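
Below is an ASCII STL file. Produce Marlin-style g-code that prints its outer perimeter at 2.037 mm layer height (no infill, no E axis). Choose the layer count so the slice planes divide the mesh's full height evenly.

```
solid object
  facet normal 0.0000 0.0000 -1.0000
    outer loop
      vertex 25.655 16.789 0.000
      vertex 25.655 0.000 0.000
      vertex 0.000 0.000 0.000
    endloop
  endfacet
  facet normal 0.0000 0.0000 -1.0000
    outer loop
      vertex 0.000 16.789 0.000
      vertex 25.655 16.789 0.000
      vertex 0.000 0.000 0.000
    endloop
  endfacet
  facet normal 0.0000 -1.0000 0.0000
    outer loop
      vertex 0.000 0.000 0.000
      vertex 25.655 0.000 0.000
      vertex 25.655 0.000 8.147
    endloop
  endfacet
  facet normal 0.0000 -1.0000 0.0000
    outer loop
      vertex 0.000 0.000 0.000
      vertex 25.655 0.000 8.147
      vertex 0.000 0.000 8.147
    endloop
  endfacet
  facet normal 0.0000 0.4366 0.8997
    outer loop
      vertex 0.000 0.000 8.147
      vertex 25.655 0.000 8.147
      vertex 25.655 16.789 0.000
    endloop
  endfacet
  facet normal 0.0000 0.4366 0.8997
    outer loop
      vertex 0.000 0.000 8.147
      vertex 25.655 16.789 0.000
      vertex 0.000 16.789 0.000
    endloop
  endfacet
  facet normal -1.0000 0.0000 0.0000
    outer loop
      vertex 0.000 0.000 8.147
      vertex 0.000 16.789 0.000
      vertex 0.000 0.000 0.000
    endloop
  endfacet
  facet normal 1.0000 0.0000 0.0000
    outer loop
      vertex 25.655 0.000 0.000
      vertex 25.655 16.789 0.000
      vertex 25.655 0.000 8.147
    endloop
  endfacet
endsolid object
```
; perimeter-only toolpath
G21 ; units = mm
G90 ; absolute positioning
G28 ; home
; layer 1
G0 Z2.037
G0 X0.000 Y0.000
G1 X25.655 Y0.000
G1 X25.655 Y12.592
G1 X0.000 Y12.592
G1 X0.000 Y0.000
; layer 2
G0 Z4.074
G0 X0.000 Y0.000
G1 X25.655 Y0.000
G1 X25.655 Y8.395
G1 X0.000 Y8.395
G1 X0.000 Y0.000
; layer 3
G0 Z6.110
G0 X0.000 Y0.000
G1 X25.655 Y0.000
G1 X25.655 Y4.197
G1 X0.000 Y4.197
G1 X0.000 Y0.000
M2 ; end

The solid is a wedge (ramp): 25.7 × 16.8 mm base, rising to 8.15 mm along the y=0 edge and sloping linearly to z=0 at y=16.8. Slicing at Δz = 2.037 mm — 4 equal slices spanning the solid's height, so layer i sits at z = i·h/4 — gives 3 non-empty perimeters. Each is a 4-segment closed polygon; G0 lifts to the layer z and rapids to the start vertex, then G1 traces the edges. The cross-section shrinks linearly with z (the slice at the apex is degenerate and omitted).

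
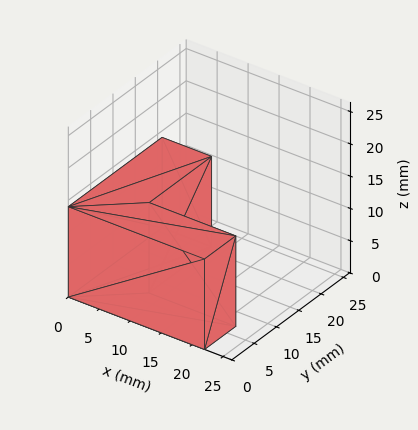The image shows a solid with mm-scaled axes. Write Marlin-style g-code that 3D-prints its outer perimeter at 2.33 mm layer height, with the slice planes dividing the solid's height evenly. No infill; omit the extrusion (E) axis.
Reading the render: the shape is an L-shaped prism: outer 22 × 21 mm, arm thicknesses ≈ 7 mm (horizontal) and 8 mm (vertical), extruded 14 mm in z (dimensions read to the nearest mm from the axis ticks). For the g-code, the solid's height is divided into equal slices at the stated Δz and each level perimeter traced with G1 moves after a G0 lift.

; perimeter-only toolpath
G21 ; units = mm
G90 ; absolute positioning
G28 ; home
; layer 1
G0 Z2.33
G0 X0.00 Y0.00
G1 X22.00 Y0.00
G1 X22.00 Y7.00
G1 X8.00 Y7.00
G1 X8.00 Y21.00
G1 X0.00 Y21.00
G1 X0.00 Y0.00
; layer 2
G0 Z4.67
G0 X0.00 Y0.00
G1 X22.00 Y0.00
G1 X22.00 Y7.00
G1 X8.00 Y7.00
G1 X8.00 Y21.00
G1 X0.00 Y21.00
G1 X0.00 Y0.00
; layer 3
G0 Z7.00
G0 X0.00 Y0.00
G1 X22.00 Y0.00
G1 X22.00 Y7.00
G1 X8.00 Y7.00
G1 X8.00 Y21.00
G1 X0.00 Y21.00
G1 X0.00 Y0.00
; layer 4
G0 Z9.33
G0 X0.00 Y0.00
G1 X22.00 Y0.00
G1 X22.00 Y7.00
G1 X8.00 Y7.00
G1 X8.00 Y21.00
G1 X0.00 Y21.00
G1 X0.00 Y0.00
; layer 5
G0 Z11.67
G0 X0.00 Y0.00
G1 X22.00 Y0.00
G1 X22.00 Y7.00
G1 X8.00 Y7.00
G1 X8.00 Y21.00
G1 X0.00 Y21.00
G1 X0.00 Y0.00
; layer 6
G0 Z14.00
G0 X0.00 Y0.00
G1 X22.00 Y0.00
G1 X22.00 Y7.00
G1 X8.00 Y7.00
G1 X8.00 Y21.00
G1 X0.00 Y21.00
G1 X0.00 Y0.00
M2 ; end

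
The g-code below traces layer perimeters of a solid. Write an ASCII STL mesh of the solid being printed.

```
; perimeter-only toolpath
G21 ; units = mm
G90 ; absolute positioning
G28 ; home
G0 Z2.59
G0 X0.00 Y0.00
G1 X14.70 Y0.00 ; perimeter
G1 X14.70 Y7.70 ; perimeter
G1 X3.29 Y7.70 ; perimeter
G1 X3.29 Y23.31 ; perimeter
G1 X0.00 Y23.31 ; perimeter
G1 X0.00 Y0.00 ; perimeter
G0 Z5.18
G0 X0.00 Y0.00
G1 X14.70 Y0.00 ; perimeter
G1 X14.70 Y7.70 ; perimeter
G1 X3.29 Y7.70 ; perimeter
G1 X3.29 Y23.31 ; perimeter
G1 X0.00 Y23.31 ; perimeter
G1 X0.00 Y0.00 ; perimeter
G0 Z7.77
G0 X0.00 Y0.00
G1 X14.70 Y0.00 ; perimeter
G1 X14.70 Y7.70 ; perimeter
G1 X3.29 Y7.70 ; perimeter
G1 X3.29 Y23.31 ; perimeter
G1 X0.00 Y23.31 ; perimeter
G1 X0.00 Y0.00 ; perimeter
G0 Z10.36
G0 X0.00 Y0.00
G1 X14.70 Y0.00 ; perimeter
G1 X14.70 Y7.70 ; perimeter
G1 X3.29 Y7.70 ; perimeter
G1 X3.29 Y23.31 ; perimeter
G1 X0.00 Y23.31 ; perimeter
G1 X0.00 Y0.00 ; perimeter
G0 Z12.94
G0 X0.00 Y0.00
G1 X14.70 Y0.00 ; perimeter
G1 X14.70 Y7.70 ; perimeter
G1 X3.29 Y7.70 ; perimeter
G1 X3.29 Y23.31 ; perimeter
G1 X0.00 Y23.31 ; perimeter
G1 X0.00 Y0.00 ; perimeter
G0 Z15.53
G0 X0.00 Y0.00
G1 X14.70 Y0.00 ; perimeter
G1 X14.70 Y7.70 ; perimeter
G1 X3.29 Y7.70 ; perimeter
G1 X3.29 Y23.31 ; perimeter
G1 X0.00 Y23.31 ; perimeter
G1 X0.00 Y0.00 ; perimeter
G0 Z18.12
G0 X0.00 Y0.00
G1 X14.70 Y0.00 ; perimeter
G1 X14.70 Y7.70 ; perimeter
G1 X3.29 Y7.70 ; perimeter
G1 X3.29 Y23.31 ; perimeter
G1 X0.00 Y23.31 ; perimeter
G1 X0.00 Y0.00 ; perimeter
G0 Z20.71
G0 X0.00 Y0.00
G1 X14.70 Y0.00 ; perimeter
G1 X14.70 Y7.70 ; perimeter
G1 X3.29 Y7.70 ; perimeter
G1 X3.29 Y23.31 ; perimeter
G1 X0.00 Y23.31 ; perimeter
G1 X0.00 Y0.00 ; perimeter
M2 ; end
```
solid part
  facet normal 0.0000 0.0000 -1.0000
    outer loop
      vertex 14.70 7.70 0.00
      vertex 14.70 0.00 0.00
      vertex 0.00 0.00 0.00
    endloop
  endfacet
  facet normal 0.0000 0.0000 -1.0000
    outer loop
      vertex 3.29 7.70 0.00
      vertex 14.70 7.70 0.00
      vertex 0.00 0.00 0.00
    endloop
  endfacet
  facet normal 0.0000 0.0000 -1.0000
    outer loop
      vertex 3.29 23.31 0.00
      vertex 3.29 7.70 0.00
      vertex 0.00 0.00 0.00
    endloop
  endfacet
  facet normal 0.0000 0.0000 -1.0000
    outer loop
      vertex 0.00 23.31 0.00
      vertex 3.29 23.31 0.00
      vertex 0.00 0.00 0.00
    endloop
  endfacet
  facet normal 0.0000 0.0000 1.0000
    outer loop
      vertex 0.00 0.00 20.71
      vertex 14.70 0.00 20.71
      vertex 14.70 7.70 20.71
    endloop
  endfacet
  facet normal 0.0000 0.0000 1.0000
    outer loop
      vertex 0.00 0.00 20.71
      vertex 14.70 7.70 20.71
      vertex 3.29 7.70 20.71
    endloop
  endfacet
  facet normal 0.0000 0.0000 1.0000
    outer loop
      vertex 0.00 0.00 20.71
      vertex 3.29 7.70 20.71
      vertex 3.29 23.31 20.71
    endloop
  endfacet
  facet normal 0.0000 0.0000 1.0000
    outer loop
      vertex 0.00 0.00 20.71
      vertex 3.29 23.31 20.71
      vertex 0.00 23.31 20.71
    endloop
  endfacet
  facet normal 0.0000 -1.0000 0.0000
    outer loop
      vertex 0.00 0.00 0.00
      vertex 14.70 0.00 0.00
      vertex 14.70 0.00 20.71
    endloop
  endfacet
  facet normal 0.0000 -1.0000 0.0000
    outer loop
      vertex 0.00 0.00 0.00
      vertex 14.70 0.00 20.71
      vertex 0.00 0.00 20.71
    endloop
  endfacet
  facet normal 1.0000 0.0000 0.0000
    outer loop
      vertex 14.70 0.00 0.00
      vertex 14.70 7.70 0.00
      vertex 14.70 7.70 20.71
    endloop
  endfacet
  facet normal 1.0000 0.0000 0.0000
    outer loop
      vertex 14.70 0.00 0.00
      vertex 14.70 7.70 20.71
      vertex 14.70 0.00 20.71
    endloop
  endfacet
  facet normal 0.0000 1.0000 0.0000
    outer loop
      vertex 14.70 7.70 0.00
      vertex 3.29 7.70 0.00
      vertex 3.29 7.70 20.71
    endloop
  endfacet
  facet normal 0.0000 1.0000 0.0000
    outer loop
      vertex 14.70 7.70 0.00
      vertex 3.29 7.70 20.71
      vertex 14.70 7.70 20.71
    endloop
  endfacet
  facet normal 1.0000 0.0000 0.0000
    outer loop
      vertex 3.29 7.70 0.00
      vertex 3.29 23.31 0.00
      vertex 3.29 23.31 20.71
    endloop
  endfacet
  facet normal 1.0000 0.0000 0.0000
    outer loop
      vertex 3.29 7.70 0.00
      vertex 3.29 23.31 20.71
      vertex 3.29 7.70 20.71
    endloop
  endfacet
  facet normal 0.0000 1.0000 0.0000
    outer loop
      vertex 3.29 23.31 0.00
      vertex 0.00 23.31 0.00
      vertex 0.00 23.31 20.71
    endloop
  endfacet
  facet normal 0.0000 1.0000 0.0000
    outer loop
      vertex 3.29 23.31 0.00
      vertex 0.00 23.31 20.71
      vertex 3.29 23.31 20.71
    endloop
  endfacet
  facet normal -1.0000 0.0000 0.0000
    outer loop
      vertex 0.00 23.31 0.00
      vertex 0.00 0.00 0.00
      vertex 0.00 0.00 20.71
    endloop
  endfacet
  facet normal -1.0000 0.0000 0.0000
    outer loop
      vertex 0.00 23.31 0.00
      vertex 0.00 0.00 20.71
      vertex 0.00 23.31 20.71
    endloop
  endfacet
endsolid part

The G0 Z moves step by Δz≈2.59 mm. Every layer's G1 loop is the same polygon, so the solid is a straight extrusion of it from z=0 to z≈20.7. Closing with flat bottom and top caps and triangulating gives 20 facets — an L-shaped prism: outer 14.7 × 23.3 mm, arm thicknesses ≈ 7.7 mm (horizontal) and 3.29 mm (vertical), extruded 20.7 mm in z.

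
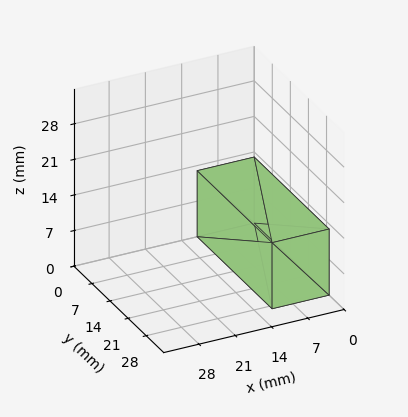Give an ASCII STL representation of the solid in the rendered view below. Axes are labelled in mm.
Reading the render: the shape is a rectangular box, roughly 11 × 29 mm footprint and 13 mm tall (dimensions read to the nearest mm from the axis ticks). For the STL, each face is triangulated and given an outward normal.

solid part
  facet normal 0.0000 0.0000 -1.0000
    outer loop
      vertex 11.00 29.00 0.00
      vertex 11.00 0.00 0.00
      vertex 0.00 0.00 0.00
    endloop
  endfacet
  facet normal 0.0000 0.0000 -1.0000
    outer loop
      vertex 0.00 29.00 0.00
      vertex 11.00 29.00 0.00
      vertex 0.00 0.00 0.00
    endloop
  endfacet
  facet normal 0.0000 0.0000 1.0000
    outer loop
      vertex 0.00 0.00 13.00
      vertex 11.00 0.00 13.00
      vertex 11.00 29.00 13.00
    endloop
  endfacet
  facet normal 0.0000 0.0000 1.0000
    outer loop
      vertex 0.00 0.00 13.00
      vertex 11.00 29.00 13.00
      vertex 0.00 29.00 13.00
    endloop
  endfacet
  facet normal 0.0000 -1.0000 0.0000
    outer loop
      vertex 0.00 0.00 0.00
      vertex 11.00 0.00 0.00
      vertex 11.00 0.00 13.00
    endloop
  endfacet
  facet normal 0.0000 -1.0000 0.0000
    outer loop
      vertex 0.00 0.00 0.00
      vertex 11.00 0.00 13.00
      vertex 0.00 0.00 13.00
    endloop
  endfacet
  facet normal 0.0000 1.0000 0.0000
    outer loop
      vertex 11.00 29.00 13.00
      vertex 11.00 29.00 0.00
      vertex 0.00 29.00 0.00
    endloop
  endfacet
  facet normal 0.0000 1.0000 0.0000
    outer loop
      vertex 0.00 29.00 13.00
      vertex 11.00 29.00 13.00
      vertex 0.00 29.00 0.00
    endloop
  endfacet
  facet normal -1.0000 0.0000 0.0000
    outer loop
      vertex 0.00 29.00 13.00
      vertex 0.00 29.00 0.00
      vertex 0.00 0.00 0.00
    endloop
  endfacet
  facet normal -1.0000 0.0000 0.0000
    outer loop
      vertex 0.00 0.00 13.00
      vertex 0.00 29.00 13.00
      vertex 0.00 0.00 0.00
    endloop
  endfacet
  facet normal 1.0000 0.0000 0.0000
    outer loop
      vertex 11.00 0.00 0.00
      vertex 11.00 29.00 0.00
      vertex 11.00 29.00 13.00
    endloop
  endfacet
  facet normal 1.0000 0.0000 0.0000
    outer loop
      vertex 11.00 0.00 0.00
      vertex 11.00 29.00 13.00
      vertex 11.00 0.00 13.00
    endloop
  endfacet
endsolid part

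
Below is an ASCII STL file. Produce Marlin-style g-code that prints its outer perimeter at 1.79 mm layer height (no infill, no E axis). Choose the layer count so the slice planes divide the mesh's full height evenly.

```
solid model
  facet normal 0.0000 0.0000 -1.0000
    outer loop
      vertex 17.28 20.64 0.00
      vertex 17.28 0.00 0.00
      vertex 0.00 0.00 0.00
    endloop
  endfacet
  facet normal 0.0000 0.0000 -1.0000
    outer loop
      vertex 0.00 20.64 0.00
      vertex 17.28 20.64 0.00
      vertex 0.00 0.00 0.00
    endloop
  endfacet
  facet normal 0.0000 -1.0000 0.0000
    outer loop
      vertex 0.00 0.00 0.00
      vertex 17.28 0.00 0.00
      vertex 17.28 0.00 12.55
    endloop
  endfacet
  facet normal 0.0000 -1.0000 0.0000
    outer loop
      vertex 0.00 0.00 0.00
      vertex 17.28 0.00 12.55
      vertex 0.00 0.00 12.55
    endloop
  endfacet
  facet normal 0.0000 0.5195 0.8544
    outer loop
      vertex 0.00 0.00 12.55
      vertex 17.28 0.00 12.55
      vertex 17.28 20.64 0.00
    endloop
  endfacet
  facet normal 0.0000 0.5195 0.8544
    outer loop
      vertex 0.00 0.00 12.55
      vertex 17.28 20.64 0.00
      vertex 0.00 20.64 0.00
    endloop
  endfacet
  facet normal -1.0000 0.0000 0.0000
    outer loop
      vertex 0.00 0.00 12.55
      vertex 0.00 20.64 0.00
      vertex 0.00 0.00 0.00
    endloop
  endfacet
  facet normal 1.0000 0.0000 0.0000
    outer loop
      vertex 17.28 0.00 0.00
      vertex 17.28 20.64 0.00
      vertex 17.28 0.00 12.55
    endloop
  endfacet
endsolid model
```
; perimeter-only toolpath
G21 ; units = mm
G90 ; absolute positioning
G28 ; home
; layer 1
G0 Z1.79
G0 X0.00 Y0.00
G1 X17.28 Y0.00
G1 X17.28 Y17.69
G1 X0.00 Y17.69
G1 X0.00 Y0.00
; layer 2
G0 Z3.59
G0 X0.00 Y0.00
G1 X17.28 Y0.00
G1 X17.28 Y14.74
G1 X0.00 Y14.74
G1 X0.00 Y0.00
; layer 3
G0 Z5.38
G0 X0.00 Y0.00
G1 X17.28 Y0.00
G1 X17.28 Y11.79
G1 X0.00 Y11.79
G1 X0.00 Y0.00
; layer 4
G0 Z7.17
G0 X0.00 Y0.00
G1 X17.28 Y0.00
G1 X17.28 Y8.85
G1 X0.00 Y8.85
G1 X0.00 Y0.00
; layer 5
G0 Z8.96
G0 X0.00 Y0.00
G1 X17.28 Y0.00
G1 X17.28 Y5.90
G1 X0.00 Y5.90
G1 X0.00 Y0.00
; layer 6
G0 Z10.76
G0 X0.00 Y0.00
G1 X17.28 Y0.00
G1 X17.28 Y2.95
G1 X0.00 Y2.95
G1 X0.00 Y0.00
M2 ; end

The solid is a wedge (ramp): 17.3 × 20.6 mm base, rising to 12.6 mm along the y=0 edge and sloping linearly to z=0 at y=20.6. Slicing at Δz = 1.79 mm — 7 equal slices spanning the solid's height, so layer i sits at z = i·h/7 — gives 6 non-empty perimeters. Each is a 4-segment closed polygon; G0 lifts to the layer z and rapids to the start vertex, then G1 traces the edges. The cross-section shrinks linearly with z (the slice at the apex is degenerate and omitted).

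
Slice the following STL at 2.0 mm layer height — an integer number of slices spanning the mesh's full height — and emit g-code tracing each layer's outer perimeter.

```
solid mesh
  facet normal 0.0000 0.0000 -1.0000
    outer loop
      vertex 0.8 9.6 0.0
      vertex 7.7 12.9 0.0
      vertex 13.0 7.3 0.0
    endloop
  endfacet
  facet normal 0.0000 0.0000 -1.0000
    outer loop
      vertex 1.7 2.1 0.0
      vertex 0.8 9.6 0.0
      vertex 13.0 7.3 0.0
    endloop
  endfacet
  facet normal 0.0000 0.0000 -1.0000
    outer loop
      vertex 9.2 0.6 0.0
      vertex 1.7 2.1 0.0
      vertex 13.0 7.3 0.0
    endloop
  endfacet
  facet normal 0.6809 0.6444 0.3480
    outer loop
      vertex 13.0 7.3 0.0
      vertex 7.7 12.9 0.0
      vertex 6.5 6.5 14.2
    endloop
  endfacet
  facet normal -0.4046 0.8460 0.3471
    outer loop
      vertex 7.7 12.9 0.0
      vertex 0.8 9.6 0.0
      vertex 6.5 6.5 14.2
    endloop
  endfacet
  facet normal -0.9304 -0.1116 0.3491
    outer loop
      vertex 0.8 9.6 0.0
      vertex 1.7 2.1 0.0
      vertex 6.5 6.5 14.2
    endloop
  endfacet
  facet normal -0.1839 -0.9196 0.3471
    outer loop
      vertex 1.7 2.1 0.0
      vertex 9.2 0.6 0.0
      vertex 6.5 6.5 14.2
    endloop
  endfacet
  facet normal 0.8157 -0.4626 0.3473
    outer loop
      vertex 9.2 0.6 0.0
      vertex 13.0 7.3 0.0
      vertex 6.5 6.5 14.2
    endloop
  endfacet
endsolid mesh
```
; perimeter-only toolpath
G21 ; units = mm
G90 ; absolute positioning
G28 ; home
; layer 1
G0 Z2.0
G0 X12.1 Y7.2
G1 X7.5 Y12.0
G1 X1.6 Y9.2
G1 X2.4 Y2.7
G1 X8.8 Y1.4
G1 X12.1 Y7.2
; layer 2
G0 Z4.1
G0 X11.1 Y7.1
G1 X7.4 Y11.1
G1 X2.4 Y8.7
G1 X3.1 Y3.4
G1 X8.4 Y2.3
G1 X11.1 Y7.1
; layer 3
G0 Z6.1
G0 X10.2 Y7.0
G1 X7.2 Y10.2
G1 X3.2 Y8.3
G1 X3.8 Y4.0
G1 X8.0 Y3.1
G1 X10.2 Y7.0
; layer 4
G0 Z8.1
G0 X9.3 Y6.8
G1 X7.0 Y9.2
G1 X4.1 Y7.8
G1 X4.4 Y4.6
G1 X7.7 Y4.0
G1 X9.3 Y6.8
; layer 5
G0 Z10.1
G0 X8.4 Y6.7
G1 X6.8 Y8.3
G1 X4.9 Y7.4
G1 X5.1 Y5.2
G1 X7.3 Y4.8
G1 X8.4 Y6.7
; layer 6
G0 Z12.2
G0 X7.4 Y6.6
G1 X6.7 Y7.4
G1 X5.7 Y6.9
G1 X5.8 Y5.9
G1 X6.9 Y5.7
G1 X7.4 Y6.6
M2 ; end

The solid is a regular 5-sided pyramid, base circumscribed radius ≈ 6.5 mm, apex at z ≈ 14.2 mm. Slicing at Δz = 2.0 mm — 7 equal slices spanning the solid's height, so layer i sits at z = i·h/7 — gives 6 non-empty perimeters. Each is a 5-segment closed polygon; G0 lifts to the layer z and rapids to the start vertex, then G1 traces the edges. The cross-section shrinks linearly with z (the slice at the apex is degenerate and omitted).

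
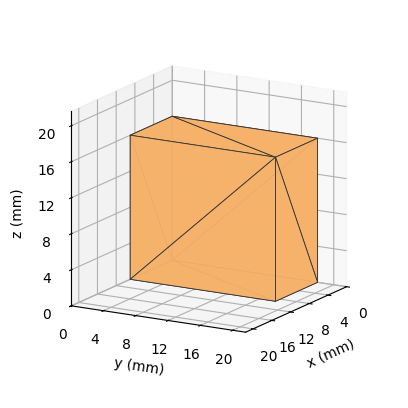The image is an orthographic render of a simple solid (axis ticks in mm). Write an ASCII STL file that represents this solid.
Reading the render: the shape is a rectangular box, roughly 9 × 18 mm footprint and 16 mm tall (dimensions read to the nearest mm from the axis ticks). For the STL, each face is triangulated and given an outward normal.

solid part
  facet normal 0.0000 0.0000 -1.0000
    outer loop
      vertex 9.000 18.000 0.000
      vertex 9.000 0.000 0.000
      vertex 0.000 0.000 0.000
    endloop
  endfacet
  facet normal 0.0000 0.0000 -1.0000
    outer loop
      vertex 0.000 18.000 0.000
      vertex 9.000 18.000 0.000
      vertex 0.000 0.000 0.000
    endloop
  endfacet
  facet normal 0.0000 0.0000 1.0000
    outer loop
      vertex 0.000 0.000 16.000
      vertex 9.000 0.000 16.000
      vertex 9.000 18.000 16.000
    endloop
  endfacet
  facet normal 0.0000 0.0000 1.0000
    outer loop
      vertex 0.000 0.000 16.000
      vertex 9.000 18.000 16.000
      vertex 0.000 18.000 16.000
    endloop
  endfacet
  facet normal 0.0000 -1.0000 0.0000
    outer loop
      vertex 0.000 0.000 0.000
      vertex 9.000 0.000 0.000
      vertex 9.000 0.000 16.000
    endloop
  endfacet
  facet normal 0.0000 -1.0000 0.0000
    outer loop
      vertex 0.000 0.000 0.000
      vertex 9.000 0.000 16.000
      vertex 0.000 0.000 16.000
    endloop
  endfacet
  facet normal 0.0000 1.0000 0.0000
    outer loop
      vertex 9.000 18.000 16.000
      vertex 9.000 18.000 0.000
      vertex 0.000 18.000 0.000
    endloop
  endfacet
  facet normal 0.0000 1.0000 0.0000
    outer loop
      vertex 0.000 18.000 16.000
      vertex 9.000 18.000 16.000
      vertex 0.000 18.000 0.000
    endloop
  endfacet
  facet normal -1.0000 0.0000 0.0000
    outer loop
      vertex 0.000 18.000 16.000
      vertex 0.000 18.000 0.000
      vertex 0.000 0.000 0.000
    endloop
  endfacet
  facet normal -1.0000 0.0000 0.0000
    outer loop
      vertex 0.000 0.000 16.000
      vertex 0.000 18.000 16.000
      vertex 0.000 0.000 0.000
    endloop
  endfacet
  facet normal 1.0000 0.0000 0.0000
    outer loop
      vertex 9.000 0.000 0.000
      vertex 9.000 18.000 0.000
      vertex 9.000 18.000 16.000
    endloop
  endfacet
  facet normal 1.0000 0.0000 0.0000
    outer loop
      vertex 9.000 0.000 0.000
      vertex 9.000 18.000 16.000
      vertex 9.000 0.000 16.000
    endloop
  endfacet
endsolid part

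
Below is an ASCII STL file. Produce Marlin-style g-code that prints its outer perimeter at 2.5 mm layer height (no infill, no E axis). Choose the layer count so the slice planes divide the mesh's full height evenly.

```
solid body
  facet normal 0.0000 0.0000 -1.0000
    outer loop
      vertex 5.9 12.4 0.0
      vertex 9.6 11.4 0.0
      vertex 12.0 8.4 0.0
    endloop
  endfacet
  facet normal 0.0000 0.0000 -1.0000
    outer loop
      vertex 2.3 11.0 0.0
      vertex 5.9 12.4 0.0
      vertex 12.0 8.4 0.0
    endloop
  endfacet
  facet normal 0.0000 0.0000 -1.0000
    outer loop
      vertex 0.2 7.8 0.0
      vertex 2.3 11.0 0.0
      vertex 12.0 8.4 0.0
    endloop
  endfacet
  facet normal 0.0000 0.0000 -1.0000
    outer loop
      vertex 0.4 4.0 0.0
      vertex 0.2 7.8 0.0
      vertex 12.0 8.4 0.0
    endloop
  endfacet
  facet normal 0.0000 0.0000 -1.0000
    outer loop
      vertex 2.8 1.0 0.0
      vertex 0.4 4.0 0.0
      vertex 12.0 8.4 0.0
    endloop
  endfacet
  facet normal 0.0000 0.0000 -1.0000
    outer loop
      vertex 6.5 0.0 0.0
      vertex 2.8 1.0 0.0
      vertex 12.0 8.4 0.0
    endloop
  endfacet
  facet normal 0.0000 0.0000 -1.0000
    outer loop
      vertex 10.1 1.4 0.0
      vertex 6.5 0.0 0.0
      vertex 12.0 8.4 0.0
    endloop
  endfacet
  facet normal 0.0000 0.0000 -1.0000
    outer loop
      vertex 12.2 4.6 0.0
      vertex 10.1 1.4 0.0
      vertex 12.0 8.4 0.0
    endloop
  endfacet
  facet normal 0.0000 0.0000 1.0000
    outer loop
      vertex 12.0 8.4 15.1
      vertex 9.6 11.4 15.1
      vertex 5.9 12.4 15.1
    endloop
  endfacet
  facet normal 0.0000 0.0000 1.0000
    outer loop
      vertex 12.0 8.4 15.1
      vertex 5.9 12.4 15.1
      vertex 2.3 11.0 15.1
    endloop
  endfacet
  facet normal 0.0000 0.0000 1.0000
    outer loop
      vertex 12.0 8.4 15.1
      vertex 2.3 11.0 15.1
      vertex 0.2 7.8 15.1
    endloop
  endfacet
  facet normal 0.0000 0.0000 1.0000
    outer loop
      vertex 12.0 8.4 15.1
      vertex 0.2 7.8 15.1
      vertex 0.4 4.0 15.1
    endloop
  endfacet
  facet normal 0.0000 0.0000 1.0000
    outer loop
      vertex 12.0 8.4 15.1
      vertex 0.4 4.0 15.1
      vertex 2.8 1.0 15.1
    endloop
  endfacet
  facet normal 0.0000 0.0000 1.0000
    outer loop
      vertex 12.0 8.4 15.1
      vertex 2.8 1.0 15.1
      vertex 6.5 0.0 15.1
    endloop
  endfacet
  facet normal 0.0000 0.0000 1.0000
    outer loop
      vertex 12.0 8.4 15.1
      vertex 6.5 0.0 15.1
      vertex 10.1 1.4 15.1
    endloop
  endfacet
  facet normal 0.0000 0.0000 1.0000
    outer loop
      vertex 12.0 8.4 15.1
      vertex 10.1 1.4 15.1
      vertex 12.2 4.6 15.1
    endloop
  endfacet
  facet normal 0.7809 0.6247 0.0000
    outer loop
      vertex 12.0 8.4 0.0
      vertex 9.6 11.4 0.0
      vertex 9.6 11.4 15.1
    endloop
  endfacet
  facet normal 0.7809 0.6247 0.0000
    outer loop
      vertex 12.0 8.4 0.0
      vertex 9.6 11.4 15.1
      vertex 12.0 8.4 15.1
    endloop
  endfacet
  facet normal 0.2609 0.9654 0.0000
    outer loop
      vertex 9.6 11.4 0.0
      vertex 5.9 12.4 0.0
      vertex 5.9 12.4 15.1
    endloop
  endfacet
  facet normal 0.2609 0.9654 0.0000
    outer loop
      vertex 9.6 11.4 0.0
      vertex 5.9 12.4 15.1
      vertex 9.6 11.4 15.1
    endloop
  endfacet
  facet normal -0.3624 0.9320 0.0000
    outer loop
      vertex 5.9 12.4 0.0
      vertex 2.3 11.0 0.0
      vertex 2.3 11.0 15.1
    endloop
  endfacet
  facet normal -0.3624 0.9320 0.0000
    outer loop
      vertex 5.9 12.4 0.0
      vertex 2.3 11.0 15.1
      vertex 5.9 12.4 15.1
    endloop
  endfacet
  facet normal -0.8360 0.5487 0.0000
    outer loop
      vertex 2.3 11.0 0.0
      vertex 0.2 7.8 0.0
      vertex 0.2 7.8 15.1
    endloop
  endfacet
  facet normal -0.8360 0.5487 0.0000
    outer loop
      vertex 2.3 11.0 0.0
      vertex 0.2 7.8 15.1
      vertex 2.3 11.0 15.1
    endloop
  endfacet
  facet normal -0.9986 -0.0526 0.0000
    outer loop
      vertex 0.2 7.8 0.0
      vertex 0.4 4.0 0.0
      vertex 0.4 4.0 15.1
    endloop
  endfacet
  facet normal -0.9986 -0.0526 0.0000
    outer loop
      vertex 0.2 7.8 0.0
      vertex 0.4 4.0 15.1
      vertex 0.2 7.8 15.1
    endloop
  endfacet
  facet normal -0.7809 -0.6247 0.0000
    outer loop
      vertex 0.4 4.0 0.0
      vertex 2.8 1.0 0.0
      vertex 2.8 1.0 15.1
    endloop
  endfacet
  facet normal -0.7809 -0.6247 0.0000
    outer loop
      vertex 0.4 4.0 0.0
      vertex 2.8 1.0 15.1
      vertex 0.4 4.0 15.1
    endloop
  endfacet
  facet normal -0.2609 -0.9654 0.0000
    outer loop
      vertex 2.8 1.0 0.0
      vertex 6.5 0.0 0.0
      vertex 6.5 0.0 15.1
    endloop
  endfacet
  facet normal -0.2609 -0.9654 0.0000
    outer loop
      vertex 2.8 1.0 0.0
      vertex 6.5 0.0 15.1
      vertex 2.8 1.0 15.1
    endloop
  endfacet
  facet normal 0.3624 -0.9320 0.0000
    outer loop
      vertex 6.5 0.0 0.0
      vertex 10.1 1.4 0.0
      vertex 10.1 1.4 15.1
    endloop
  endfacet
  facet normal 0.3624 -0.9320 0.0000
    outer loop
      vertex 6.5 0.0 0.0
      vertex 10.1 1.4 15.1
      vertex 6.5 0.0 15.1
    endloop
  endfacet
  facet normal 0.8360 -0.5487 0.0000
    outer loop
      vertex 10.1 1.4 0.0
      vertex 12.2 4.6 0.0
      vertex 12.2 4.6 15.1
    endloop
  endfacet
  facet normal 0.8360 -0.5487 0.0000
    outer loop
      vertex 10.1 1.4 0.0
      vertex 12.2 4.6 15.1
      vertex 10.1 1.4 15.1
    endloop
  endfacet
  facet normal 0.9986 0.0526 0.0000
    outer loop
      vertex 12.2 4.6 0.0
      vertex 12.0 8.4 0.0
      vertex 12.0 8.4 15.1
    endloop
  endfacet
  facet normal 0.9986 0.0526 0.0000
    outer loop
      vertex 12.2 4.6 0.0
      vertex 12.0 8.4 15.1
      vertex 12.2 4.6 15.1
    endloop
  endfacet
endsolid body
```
; perimeter-only toolpath
G21 ; units = mm
G90 ; absolute positioning
G28 ; home
; layer 1
G0 Z2.5
G0 X12.0 Y8.4
G1 X9.6 Y11.4
G1 X5.9 Y12.4
G1 X2.3 Y11.0
G1 X0.2 Y7.8
G1 X0.4 Y4.0
G1 X2.8 Y1.0
G1 X6.5 Y0.0
G1 X10.1 Y1.4
G1 X12.2 Y4.6
G1 X12.0 Y8.4
; layer 2
G0 Z5.0
G0 X12.0 Y8.4
G1 X9.6 Y11.4
G1 X5.9 Y12.4
G1 X2.3 Y11.0
G1 X0.2 Y7.8
G1 X0.4 Y4.0
G1 X2.8 Y1.0
G1 X6.5 Y0.0
G1 X10.1 Y1.4
G1 X12.2 Y4.6
G1 X12.0 Y8.4
; layer 3
G0 Z7.5
G0 X12.0 Y8.4
G1 X9.6 Y11.4
G1 X5.9 Y12.4
G1 X2.3 Y11.0
G1 X0.2 Y7.8
G1 X0.4 Y4.0
G1 X2.8 Y1.0
G1 X6.5 Y0.0
G1 X10.1 Y1.4
G1 X12.2 Y4.6
G1 X12.0 Y8.4
; layer 4
G0 Z10.1
G0 X12.0 Y8.4
G1 X9.6 Y11.4
G1 X5.9 Y12.4
G1 X2.3 Y11.0
G1 X0.2 Y7.8
G1 X0.4 Y4.0
G1 X2.8 Y1.0
G1 X6.5 Y0.0
G1 X10.1 Y1.4
G1 X12.2 Y4.6
G1 X12.0 Y8.4
; layer 5
G0 Z12.6
G0 X12.0 Y8.4
G1 X9.6 Y11.4
G1 X5.9 Y12.4
G1 X2.3 Y11.0
G1 X0.2 Y7.8
G1 X0.4 Y4.0
G1 X2.8 Y1.0
G1 X6.5 Y0.0
G1 X10.1 Y1.4
G1 X12.2 Y4.6
G1 X12.0 Y8.4
; layer 6
G0 Z15.1
G0 X12.0 Y8.4
G1 X9.6 Y11.4
G1 X5.9 Y12.4
G1 X2.3 Y11.0
G1 X0.2 Y7.8
G1 X0.4 Y4.0
G1 X2.8 Y1.0
G1 X6.5 Y0.0
G1 X10.1 Y1.4
G1 X12.2 Y4.6
G1 X12.0 Y8.4
M2 ; end

The solid is a regular 10-sided prism (a cylinder approximated with 10 flat sides), circumscribed radius ≈ 6.2 mm, height ≈ 15.1 mm. Slicing at Δz = 2.5 mm — 6 equal slices spanning the solid's height, so layer i sits at z = i·h/6 — gives 6 non-empty perimeters. Each is a 10-segment closed polygon; G0 lifts to the layer z and rapids to the start vertex, then G1 traces the edges.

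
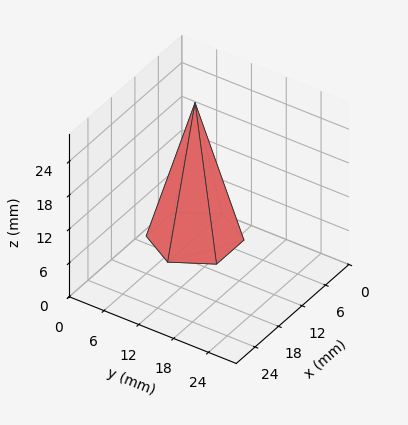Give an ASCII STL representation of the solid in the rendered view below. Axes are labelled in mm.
Reading the render: the shape is a regular 6-sided pyramid, base circumscribed radius ≈ 7 mm, apex at z ≈ 24 mm (dimensions read to the nearest mm from the axis ticks). For the STL, each face is triangulated and given an outward normal.

solid part
  facet normal 0.0000 0.0000 -1.0000
    outer loop
      vertex 3.50 13.06 0.00
      vertex 10.50 13.06 0.00
      vertex 14.00 7.00 0.00
    endloop
  endfacet
  facet normal 0.0000 0.0000 -1.0000
    outer loop
      vertex 0.00 7.00 0.00
      vertex 3.50 13.06 0.00
      vertex 14.00 7.00 0.00
    endloop
  endfacet
  facet normal 0.0000 0.0000 -1.0000
    outer loop
      vertex 3.50 0.94 0.00
      vertex 0.00 7.00 0.00
      vertex 14.00 7.00 0.00
    endloop
  endfacet
  facet normal 0.0000 0.0000 -1.0000
    outer loop
      vertex 10.50 0.94 0.00
      vertex 3.50 0.94 0.00
      vertex 14.00 7.00 0.00
    endloop
  endfacet
  facet normal 0.8396 0.4849 0.2449
    outer loop
      vertex 14.00 7.00 0.00
      vertex 10.50 13.06 0.00
      vertex 7.00 7.00 24.00
    endloop
  endfacet
  facet normal 0.0000 0.9696 0.2448
    outer loop
      vertex 10.50 13.06 0.00
      vertex 3.50 13.06 0.00
      vertex 7.00 7.00 24.00
    endloop
  endfacet
  facet normal -0.8396 0.4849 0.2449
    outer loop
      vertex 3.50 13.06 0.00
      vertex 0.00 7.00 0.00
      vertex 7.00 7.00 24.00
    endloop
  endfacet
  facet normal -0.8396 -0.4849 0.2449
    outer loop
      vertex 0.00 7.00 0.00
      vertex 3.50 0.94 0.00
      vertex 7.00 7.00 24.00
    endloop
  endfacet
  facet normal 0.0000 -0.9696 0.2448
    outer loop
      vertex 3.50 0.94 0.00
      vertex 10.50 0.94 0.00
      vertex 7.00 7.00 24.00
    endloop
  endfacet
  facet normal 0.8396 -0.4849 0.2449
    outer loop
      vertex 10.50 0.94 0.00
      vertex 14.00 7.00 0.00
      vertex 7.00 7.00 24.00
    endloop
  endfacet
endsolid part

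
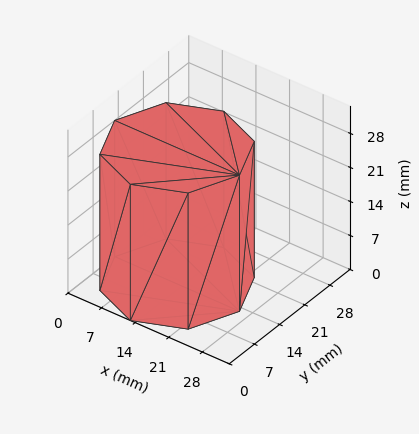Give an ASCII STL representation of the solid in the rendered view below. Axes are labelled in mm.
Reading the render: the shape is a regular 8-sided prism (a cylinder approximated with 8 flat sides), circumscribed radius ≈ 13 mm, height ≈ 28 mm (dimensions read to the nearest mm from the axis ticks). For the STL, each face is triangulated and given an outward normal.

solid part
  facet normal 0.0000 0.0000 -1.0000
    outer loop
      vertex 13.000 26.000 0.000
      vertex 22.192 22.192 0.000
      vertex 26.000 13.000 0.000
    endloop
  endfacet
  facet normal 0.0000 0.0000 -1.0000
    outer loop
      vertex 3.808 22.192 0.000
      vertex 13.000 26.000 0.000
      vertex 26.000 13.000 0.000
    endloop
  endfacet
  facet normal 0.0000 0.0000 -1.0000
    outer loop
      vertex 0.000 13.000 0.000
      vertex 3.808 22.192 0.000
      vertex 26.000 13.000 0.000
    endloop
  endfacet
  facet normal 0.0000 0.0000 -1.0000
    outer loop
      vertex 3.808 3.808 0.000
      vertex 0.000 13.000 0.000
      vertex 26.000 13.000 0.000
    endloop
  endfacet
  facet normal 0.0000 0.0000 -1.0000
    outer loop
      vertex 13.000 0.000 0.000
      vertex 3.808 3.808 0.000
      vertex 26.000 13.000 0.000
    endloop
  endfacet
  facet normal 0.0000 0.0000 -1.0000
    outer loop
      vertex 22.192 3.808 0.000
      vertex 13.000 0.000 0.000
      vertex 26.000 13.000 0.000
    endloop
  endfacet
  facet normal 0.0000 0.0000 1.0000
    outer loop
      vertex 26.000 13.000 28.000
      vertex 22.192 22.192 28.000
      vertex 13.000 26.000 28.000
    endloop
  endfacet
  facet normal 0.0000 0.0000 1.0000
    outer loop
      vertex 26.000 13.000 28.000
      vertex 13.000 26.000 28.000
      vertex 3.808 22.192 28.000
    endloop
  endfacet
  facet normal 0.0000 0.0000 1.0000
    outer loop
      vertex 26.000 13.000 28.000
      vertex 3.808 22.192 28.000
      vertex 0.000 13.000 28.000
    endloop
  endfacet
  facet normal 0.0000 0.0000 1.0000
    outer loop
      vertex 26.000 13.000 28.000
      vertex 0.000 13.000 28.000
      vertex 3.808 3.808 28.000
    endloop
  endfacet
  facet normal 0.0000 0.0000 1.0000
    outer loop
      vertex 26.000 13.000 28.000
      vertex 3.808 3.808 28.000
      vertex 13.000 0.000 28.000
    endloop
  endfacet
  facet normal 0.0000 0.0000 1.0000
    outer loop
      vertex 26.000 13.000 28.000
      vertex 13.000 0.000 28.000
      vertex 22.192 3.808 28.000
    endloop
  endfacet
  facet normal 0.9239 0.3827 0.0000
    outer loop
      vertex 26.000 13.000 0.000
      vertex 22.192 22.192 0.000
      vertex 22.192 22.192 28.000
    endloop
  endfacet
  facet normal 0.9239 0.3827 0.0000
    outer loop
      vertex 26.000 13.000 0.000
      vertex 22.192 22.192 28.000
      vertex 26.000 13.000 28.000
    endloop
  endfacet
  facet normal 0.3827 0.9239 0.0000
    outer loop
      vertex 22.192 22.192 0.000
      vertex 13.000 26.000 0.000
      vertex 13.000 26.000 28.000
    endloop
  endfacet
  facet normal 0.3827 0.9239 0.0000
    outer loop
      vertex 22.192 22.192 0.000
      vertex 13.000 26.000 28.000
      vertex 22.192 22.192 28.000
    endloop
  endfacet
  facet normal -0.3827 0.9239 0.0000
    outer loop
      vertex 13.000 26.000 0.000
      vertex 3.808 22.192 0.000
      vertex 3.808 22.192 28.000
    endloop
  endfacet
  facet normal -0.3827 0.9239 0.0000
    outer loop
      vertex 13.000 26.000 0.000
      vertex 3.808 22.192 28.000
      vertex 13.000 26.000 28.000
    endloop
  endfacet
  facet normal -0.9239 0.3827 0.0000
    outer loop
      vertex 3.808 22.192 0.000
      vertex 0.000 13.000 0.000
      vertex 0.000 13.000 28.000
    endloop
  endfacet
  facet normal -0.9239 0.3827 0.0000
    outer loop
      vertex 3.808 22.192 0.000
      vertex 0.000 13.000 28.000
      vertex 3.808 22.192 28.000
    endloop
  endfacet
  facet normal -0.9239 -0.3827 0.0000
    outer loop
      vertex 0.000 13.000 0.000
      vertex 3.808 3.808 0.000
      vertex 3.808 3.808 28.000
    endloop
  endfacet
  facet normal -0.9239 -0.3827 0.0000
    outer loop
      vertex 0.000 13.000 0.000
      vertex 3.808 3.808 28.000
      vertex 0.000 13.000 28.000
    endloop
  endfacet
  facet normal -0.3827 -0.9239 0.0000
    outer loop
      vertex 3.808 3.808 0.000
      vertex 13.000 0.000 0.000
      vertex 13.000 0.000 28.000
    endloop
  endfacet
  facet normal -0.3827 -0.9239 0.0000
    outer loop
      vertex 3.808 3.808 0.000
      vertex 13.000 0.000 28.000
      vertex 3.808 3.808 28.000
    endloop
  endfacet
  facet normal 0.3827 -0.9239 0.0000
    outer loop
      vertex 13.000 0.000 0.000
      vertex 22.192 3.808 0.000
      vertex 22.192 3.808 28.000
    endloop
  endfacet
  facet normal 0.3827 -0.9239 0.0000
    outer loop
      vertex 13.000 0.000 0.000
      vertex 22.192 3.808 28.000
      vertex 13.000 0.000 28.000
    endloop
  endfacet
  facet normal 0.9239 -0.3827 0.0000
    outer loop
      vertex 22.192 3.808 0.000
      vertex 26.000 13.000 0.000
      vertex 26.000 13.000 28.000
    endloop
  endfacet
  facet normal 0.9239 -0.3827 0.0000
    outer loop
      vertex 22.192 3.808 0.000
      vertex 26.000 13.000 28.000
      vertex 22.192 3.808 28.000
    endloop
  endfacet
endsolid part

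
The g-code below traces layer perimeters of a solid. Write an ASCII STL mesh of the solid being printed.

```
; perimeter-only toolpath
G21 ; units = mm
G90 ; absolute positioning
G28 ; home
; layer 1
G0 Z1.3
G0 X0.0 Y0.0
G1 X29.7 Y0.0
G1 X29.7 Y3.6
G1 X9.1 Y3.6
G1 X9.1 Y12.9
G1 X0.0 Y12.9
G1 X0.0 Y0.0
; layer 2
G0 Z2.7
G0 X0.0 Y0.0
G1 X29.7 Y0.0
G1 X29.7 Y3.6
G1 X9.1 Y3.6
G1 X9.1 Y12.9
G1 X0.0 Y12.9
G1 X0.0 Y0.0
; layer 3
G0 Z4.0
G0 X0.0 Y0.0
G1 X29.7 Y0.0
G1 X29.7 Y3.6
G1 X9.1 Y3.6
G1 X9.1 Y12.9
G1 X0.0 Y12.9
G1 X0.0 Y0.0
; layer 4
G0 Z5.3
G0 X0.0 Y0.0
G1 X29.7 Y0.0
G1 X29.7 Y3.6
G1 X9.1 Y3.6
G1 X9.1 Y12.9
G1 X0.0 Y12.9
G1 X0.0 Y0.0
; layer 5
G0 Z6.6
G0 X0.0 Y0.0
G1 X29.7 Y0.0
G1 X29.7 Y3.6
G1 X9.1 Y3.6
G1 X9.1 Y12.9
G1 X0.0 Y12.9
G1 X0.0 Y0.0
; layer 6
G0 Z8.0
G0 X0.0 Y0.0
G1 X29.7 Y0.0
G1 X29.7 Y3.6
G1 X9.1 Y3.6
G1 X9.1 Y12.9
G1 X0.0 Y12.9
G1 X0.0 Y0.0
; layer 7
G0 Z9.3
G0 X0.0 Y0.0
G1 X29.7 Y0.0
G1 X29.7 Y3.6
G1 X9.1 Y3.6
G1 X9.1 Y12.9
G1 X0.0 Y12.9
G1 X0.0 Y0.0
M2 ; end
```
solid part
  facet normal 0.0000 0.0000 -1.0000
    outer loop
      vertex 29.7 3.6 0.0
      vertex 29.7 0.0 0.0
      vertex 0.0 0.0 0.0
    endloop
  endfacet
  facet normal 0.0000 0.0000 -1.0000
    outer loop
      vertex 9.1 3.6 0.0
      vertex 29.7 3.6 0.0
      vertex 0.0 0.0 0.0
    endloop
  endfacet
  facet normal 0.0000 0.0000 -1.0000
    outer loop
      vertex 9.1 12.9 0.0
      vertex 9.1 3.6 0.0
      vertex 0.0 0.0 0.0
    endloop
  endfacet
  facet normal 0.0000 0.0000 -1.0000
    outer loop
      vertex 0.0 12.9 0.0
      vertex 9.1 12.9 0.0
      vertex 0.0 0.0 0.0
    endloop
  endfacet
  facet normal 0.0000 0.0000 1.0000
    outer loop
      vertex 0.0 0.0 9.3
      vertex 29.7 0.0 9.3
      vertex 29.7 3.6 9.3
    endloop
  endfacet
  facet normal 0.0000 0.0000 1.0000
    outer loop
      vertex 0.0 0.0 9.3
      vertex 29.7 3.6 9.3
      vertex 9.1 3.6 9.3
    endloop
  endfacet
  facet normal 0.0000 0.0000 1.0000
    outer loop
      vertex 0.0 0.0 9.3
      vertex 9.1 3.6 9.3
      vertex 9.1 12.9 9.3
    endloop
  endfacet
  facet normal 0.0000 0.0000 1.0000
    outer loop
      vertex 0.0 0.0 9.3
      vertex 9.1 12.9 9.3
      vertex 0.0 12.9 9.3
    endloop
  endfacet
  facet normal 0.0000 -1.0000 0.0000
    outer loop
      vertex 0.0 0.0 0.0
      vertex 29.7 0.0 0.0
      vertex 29.7 0.0 9.3
    endloop
  endfacet
  facet normal 0.0000 -1.0000 0.0000
    outer loop
      vertex 0.0 0.0 0.0
      vertex 29.7 0.0 9.3
      vertex 0.0 0.0 9.3
    endloop
  endfacet
  facet normal 1.0000 0.0000 0.0000
    outer loop
      vertex 29.7 0.0 0.0
      vertex 29.7 3.6 0.0
      vertex 29.7 3.6 9.3
    endloop
  endfacet
  facet normal 1.0000 0.0000 0.0000
    outer loop
      vertex 29.7 0.0 0.0
      vertex 29.7 3.6 9.3
      vertex 29.7 0.0 9.3
    endloop
  endfacet
  facet normal 0.0000 1.0000 0.0000
    outer loop
      vertex 29.7 3.6 0.0
      vertex 9.1 3.6 0.0
      vertex 9.1 3.6 9.3
    endloop
  endfacet
  facet normal 0.0000 1.0000 0.0000
    outer loop
      vertex 29.7 3.6 0.0
      vertex 9.1 3.6 9.3
      vertex 29.7 3.6 9.3
    endloop
  endfacet
  facet normal 1.0000 0.0000 0.0000
    outer loop
      vertex 9.1 3.6 0.0
      vertex 9.1 12.9 0.0
      vertex 9.1 12.9 9.3
    endloop
  endfacet
  facet normal 1.0000 0.0000 0.0000
    outer loop
      vertex 9.1 3.6 0.0
      vertex 9.1 12.9 9.3
      vertex 9.1 3.6 9.3
    endloop
  endfacet
  facet normal 0.0000 1.0000 0.0000
    outer loop
      vertex 9.1 12.9 0.0
      vertex 0.0 12.9 0.0
      vertex 0.0 12.9 9.3
    endloop
  endfacet
  facet normal 0.0000 1.0000 0.0000
    outer loop
      vertex 9.1 12.9 0.0
      vertex 0.0 12.9 9.3
      vertex 9.1 12.9 9.3
    endloop
  endfacet
  facet normal -1.0000 0.0000 0.0000
    outer loop
      vertex 0.0 12.9 0.0
      vertex 0.0 0.0 0.0
      vertex 0.0 0.0 9.3
    endloop
  endfacet
  facet normal -1.0000 0.0000 0.0000
    outer loop
      vertex 0.0 12.9 0.0
      vertex 0.0 0.0 9.3
      vertex 0.0 12.9 9.3
    endloop
  endfacet
endsolid part

The G0 Z moves step by Δz≈1.3 mm. Every layer's G1 loop is the same polygon, so the solid is a straight extrusion of it from z=0 to z≈9.3. Closing with flat bottom and top caps and triangulating gives 20 facets — an L-shaped prism: outer 29.7 × 12.9 mm, arm thicknesses ≈ 3.6 mm (horizontal) and 9.1 mm (vertical), extruded 9.3 mm in z.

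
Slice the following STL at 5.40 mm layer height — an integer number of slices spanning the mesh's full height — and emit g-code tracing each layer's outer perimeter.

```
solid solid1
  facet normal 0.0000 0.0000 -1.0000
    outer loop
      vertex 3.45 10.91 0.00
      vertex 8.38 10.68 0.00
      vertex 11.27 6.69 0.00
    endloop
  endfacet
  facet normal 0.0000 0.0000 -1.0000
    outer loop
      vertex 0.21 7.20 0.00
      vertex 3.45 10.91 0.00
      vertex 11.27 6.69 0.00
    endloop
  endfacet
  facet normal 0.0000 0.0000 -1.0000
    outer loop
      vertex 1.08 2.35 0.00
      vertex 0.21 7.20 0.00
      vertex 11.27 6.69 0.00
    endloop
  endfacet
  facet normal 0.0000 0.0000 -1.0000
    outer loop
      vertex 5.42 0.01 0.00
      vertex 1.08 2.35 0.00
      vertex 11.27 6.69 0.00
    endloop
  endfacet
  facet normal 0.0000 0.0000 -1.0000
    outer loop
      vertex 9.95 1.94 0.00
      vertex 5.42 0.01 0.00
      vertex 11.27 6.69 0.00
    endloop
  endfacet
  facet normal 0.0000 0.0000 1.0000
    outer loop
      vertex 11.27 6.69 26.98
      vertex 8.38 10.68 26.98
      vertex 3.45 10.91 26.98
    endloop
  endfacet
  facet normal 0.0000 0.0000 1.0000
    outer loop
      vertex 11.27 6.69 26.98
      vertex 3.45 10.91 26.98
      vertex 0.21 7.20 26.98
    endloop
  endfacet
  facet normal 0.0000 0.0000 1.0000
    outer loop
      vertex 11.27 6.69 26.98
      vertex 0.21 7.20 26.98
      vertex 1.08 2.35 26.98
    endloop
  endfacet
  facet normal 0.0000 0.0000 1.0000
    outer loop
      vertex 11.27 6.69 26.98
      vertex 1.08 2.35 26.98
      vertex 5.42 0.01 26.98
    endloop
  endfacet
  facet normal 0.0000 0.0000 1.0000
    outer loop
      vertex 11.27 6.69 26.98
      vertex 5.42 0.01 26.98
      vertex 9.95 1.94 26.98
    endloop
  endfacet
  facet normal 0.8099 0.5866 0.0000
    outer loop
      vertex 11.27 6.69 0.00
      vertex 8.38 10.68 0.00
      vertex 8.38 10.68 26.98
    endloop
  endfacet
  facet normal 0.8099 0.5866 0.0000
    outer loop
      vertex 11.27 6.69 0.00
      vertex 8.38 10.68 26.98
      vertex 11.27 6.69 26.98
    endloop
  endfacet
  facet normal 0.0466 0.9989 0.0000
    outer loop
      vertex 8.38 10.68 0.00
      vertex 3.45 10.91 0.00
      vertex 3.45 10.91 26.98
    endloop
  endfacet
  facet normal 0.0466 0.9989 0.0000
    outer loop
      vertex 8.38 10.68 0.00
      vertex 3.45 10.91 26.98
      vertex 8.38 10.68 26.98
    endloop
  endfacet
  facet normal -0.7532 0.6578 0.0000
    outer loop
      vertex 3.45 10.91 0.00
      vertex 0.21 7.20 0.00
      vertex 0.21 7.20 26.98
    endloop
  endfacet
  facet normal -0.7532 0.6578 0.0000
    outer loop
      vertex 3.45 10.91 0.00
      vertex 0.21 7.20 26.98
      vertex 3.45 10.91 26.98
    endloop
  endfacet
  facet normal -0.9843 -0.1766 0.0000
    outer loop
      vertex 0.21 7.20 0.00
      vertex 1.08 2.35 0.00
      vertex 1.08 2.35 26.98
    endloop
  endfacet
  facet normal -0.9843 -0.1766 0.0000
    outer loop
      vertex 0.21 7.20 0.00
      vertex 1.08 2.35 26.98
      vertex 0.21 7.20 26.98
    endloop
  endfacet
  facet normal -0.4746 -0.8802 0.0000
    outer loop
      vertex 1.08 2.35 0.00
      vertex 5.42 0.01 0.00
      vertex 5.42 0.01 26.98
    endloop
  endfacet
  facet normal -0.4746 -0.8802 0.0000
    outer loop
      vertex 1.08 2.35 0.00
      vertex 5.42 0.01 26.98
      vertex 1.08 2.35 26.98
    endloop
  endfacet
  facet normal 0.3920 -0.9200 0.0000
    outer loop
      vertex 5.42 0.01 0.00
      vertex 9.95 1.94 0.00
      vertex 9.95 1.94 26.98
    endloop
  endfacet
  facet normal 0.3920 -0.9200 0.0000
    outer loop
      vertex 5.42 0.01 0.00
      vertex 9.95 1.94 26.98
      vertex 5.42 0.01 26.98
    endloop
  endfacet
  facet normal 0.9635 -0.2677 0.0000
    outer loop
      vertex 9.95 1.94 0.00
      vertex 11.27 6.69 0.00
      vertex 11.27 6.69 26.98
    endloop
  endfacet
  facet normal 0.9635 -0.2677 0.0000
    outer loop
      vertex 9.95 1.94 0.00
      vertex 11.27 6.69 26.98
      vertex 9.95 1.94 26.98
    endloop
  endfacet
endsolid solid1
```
; perimeter-only toolpath
G21 ; units = mm
G90 ; absolute positioning
G28 ; home
; layer 1
G0 Z5.40
G0 X11.27 Y6.69
G1 X8.38 Y10.68
G1 X3.45 Y10.91
G1 X0.21 Y7.20
G1 X1.08 Y2.35
G1 X5.42 Y0.01
G1 X9.95 Y1.94
G1 X11.27 Y6.69
; layer 2
G0 Z10.79
G0 X11.27 Y6.69
G1 X8.38 Y10.68
G1 X3.45 Y10.91
G1 X0.21 Y7.20
G1 X1.08 Y2.35
G1 X5.42 Y0.01
G1 X9.95 Y1.94
G1 X11.27 Y6.69
; layer 3
G0 Z16.19
G0 X11.27 Y6.69
G1 X8.38 Y10.68
G1 X3.45 Y10.91
G1 X0.21 Y7.20
G1 X1.08 Y2.35
G1 X5.42 Y0.01
G1 X9.95 Y1.94
G1 X11.27 Y6.69
; layer 4
G0 Z21.58
G0 X11.27 Y6.69
G1 X8.38 Y10.68
G1 X3.45 Y10.91
G1 X0.21 Y7.20
G1 X1.08 Y2.35
G1 X5.42 Y0.01
G1 X9.95 Y1.94
G1 X11.27 Y6.69
; layer 5
G0 Z26.98
G0 X11.27 Y6.69
G1 X8.38 Y10.68
G1 X3.45 Y10.91
G1 X0.21 Y7.20
G1 X1.08 Y2.35
G1 X5.42 Y0.01
G1 X9.95 Y1.94
G1 X11.27 Y6.69
M2 ; end

The solid is a regular 7-sided prism (a cylinder approximated with 7 flat sides), circumscribed radius ≈ 5.68 mm, height ≈ 27 mm. Slicing at Δz = 5.40 mm — 5 equal slices spanning the solid's height, so layer i sits at z = i·h/5 — gives 5 non-empty perimeters. Each is a 7-segment closed polygon; G0 lifts to the layer z and rapids to the start vertex, then G1 traces the edges.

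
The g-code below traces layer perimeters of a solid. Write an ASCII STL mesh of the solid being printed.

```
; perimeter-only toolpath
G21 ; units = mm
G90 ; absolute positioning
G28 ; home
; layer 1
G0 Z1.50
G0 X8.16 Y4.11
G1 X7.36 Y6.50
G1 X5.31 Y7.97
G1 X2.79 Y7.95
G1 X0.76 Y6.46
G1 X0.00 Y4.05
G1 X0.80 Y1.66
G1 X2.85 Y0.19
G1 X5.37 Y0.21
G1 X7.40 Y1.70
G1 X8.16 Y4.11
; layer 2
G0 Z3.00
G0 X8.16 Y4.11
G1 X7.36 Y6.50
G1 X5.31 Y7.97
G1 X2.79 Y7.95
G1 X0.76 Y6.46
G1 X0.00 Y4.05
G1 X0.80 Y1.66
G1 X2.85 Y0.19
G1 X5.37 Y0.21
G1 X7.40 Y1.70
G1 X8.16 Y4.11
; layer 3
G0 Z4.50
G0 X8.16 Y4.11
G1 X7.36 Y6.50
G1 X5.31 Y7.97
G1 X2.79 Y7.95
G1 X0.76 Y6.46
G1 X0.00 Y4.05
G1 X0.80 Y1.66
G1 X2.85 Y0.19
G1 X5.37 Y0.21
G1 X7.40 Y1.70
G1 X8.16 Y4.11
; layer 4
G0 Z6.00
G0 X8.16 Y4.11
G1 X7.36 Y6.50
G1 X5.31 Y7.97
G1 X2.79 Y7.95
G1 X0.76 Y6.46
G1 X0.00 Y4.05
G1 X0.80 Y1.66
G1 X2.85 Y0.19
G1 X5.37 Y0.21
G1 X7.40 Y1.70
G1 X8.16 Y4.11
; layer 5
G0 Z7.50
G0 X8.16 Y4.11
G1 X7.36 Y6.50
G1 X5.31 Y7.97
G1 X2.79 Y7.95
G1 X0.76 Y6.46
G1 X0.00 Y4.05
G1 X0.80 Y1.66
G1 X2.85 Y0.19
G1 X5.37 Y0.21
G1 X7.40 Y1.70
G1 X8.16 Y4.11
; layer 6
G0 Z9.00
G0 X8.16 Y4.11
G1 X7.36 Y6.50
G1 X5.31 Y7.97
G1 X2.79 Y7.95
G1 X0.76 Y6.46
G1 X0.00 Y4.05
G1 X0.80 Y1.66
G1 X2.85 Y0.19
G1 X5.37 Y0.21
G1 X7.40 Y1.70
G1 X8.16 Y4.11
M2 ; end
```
solid part
  facet normal 0.0000 0.0000 -1.0000
    outer loop
      vertex 5.31 7.97 0.00
      vertex 7.36 6.50 0.00
      vertex 8.16 4.11 0.00
    endloop
  endfacet
  facet normal 0.0000 0.0000 -1.0000
    outer loop
      vertex 2.79 7.95 0.00
      vertex 5.31 7.97 0.00
      vertex 8.16 4.11 0.00
    endloop
  endfacet
  facet normal 0.0000 0.0000 -1.0000
    outer loop
      vertex 0.76 6.46 0.00
      vertex 2.79 7.95 0.00
      vertex 8.16 4.11 0.00
    endloop
  endfacet
  facet normal 0.0000 0.0000 -1.0000
    outer loop
      vertex 0.00 4.05 0.00
      vertex 0.76 6.46 0.00
      vertex 8.16 4.11 0.00
    endloop
  endfacet
  facet normal 0.0000 0.0000 -1.0000
    outer loop
      vertex 0.80 1.66 0.00
      vertex 0.00 4.05 0.00
      vertex 8.16 4.11 0.00
    endloop
  endfacet
  facet normal 0.0000 0.0000 -1.0000
    outer loop
      vertex 2.85 0.19 0.00
      vertex 0.80 1.66 0.00
      vertex 8.16 4.11 0.00
    endloop
  endfacet
  facet normal 0.0000 0.0000 -1.0000
    outer loop
      vertex 5.37 0.21 0.00
      vertex 2.85 0.19 0.00
      vertex 8.16 4.11 0.00
    endloop
  endfacet
  facet normal 0.0000 0.0000 -1.0000
    outer loop
      vertex 7.40 1.70 0.00
      vertex 5.37 0.21 0.00
      vertex 8.16 4.11 0.00
    endloop
  endfacet
  facet normal 0.0000 0.0000 1.0000
    outer loop
      vertex 8.16 4.11 9.00
      vertex 7.36 6.50 9.00
      vertex 5.31 7.97 9.00
    endloop
  endfacet
  facet normal 0.0000 0.0000 1.0000
    outer loop
      vertex 8.16 4.11 9.00
      vertex 5.31 7.97 9.00
      vertex 2.79 7.95 9.00
    endloop
  endfacet
  facet normal 0.0000 0.0000 1.0000
    outer loop
      vertex 8.16 4.11 9.00
      vertex 2.79 7.95 9.00
      vertex 0.76 6.46 9.00
    endloop
  endfacet
  facet normal 0.0000 0.0000 1.0000
    outer loop
      vertex 8.16 4.11 9.00
      vertex 0.76 6.46 9.00
      vertex 0.00 4.05 9.00
    endloop
  endfacet
  facet normal 0.0000 0.0000 1.0000
    outer loop
      vertex 8.16 4.11 9.00
      vertex 0.00 4.05 9.00
      vertex 0.80 1.66 9.00
    endloop
  endfacet
  facet normal 0.0000 0.0000 1.0000
    outer loop
      vertex 8.16 4.11 9.00
      vertex 0.80 1.66 9.00
      vertex 2.85 0.19 9.00
    endloop
  endfacet
  facet normal 0.0000 0.0000 1.0000
    outer loop
      vertex 8.16 4.11 9.00
      vertex 2.85 0.19 9.00
      vertex 5.37 0.21 9.00
    endloop
  endfacet
  facet normal 0.0000 0.0000 1.0000
    outer loop
      vertex 8.16 4.11 9.00
      vertex 5.37 0.21 9.00
      vertex 7.40 1.70 9.00
    endloop
  endfacet
  facet normal 0.9483 0.3174 0.0000
    outer loop
      vertex 8.16 4.11 0.00
      vertex 7.36 6.50 0.00
      vertex 7.36 6.50 9.00
    endloop
  endfacet
  facet normal 0.9483 0.3174 0.0000
    outer loop
      vertex 8.16 4.11 0.00
      vertex 7.36 6.50 9.00
      vertex 8.16 4.11 9.00
    endloop
  endfacet
  facet normal 0.5827 0.8127 0.0000
    outer loop
      vertex 7.36 6.50 0.00
      vertex 5.31 7.97 0.00
      vertex 5.31 7.97 9.00
    endloop
  endfacet
  facet normal 0.5827 0.8127 0.0000
    outer loop
      vertex 7.36 6.50 0.00
      vertex 5.31 7.97 9.00
      vertex 7.36 6.50 9.00
    endloop
  endfacet
  facet normal -0.0079 1.0000 0.0000
    outer loop
      vertex 5.31 7.97 0.00
      vertex 2.79 7.95 0.00
      vertex 2.79 7.95 9.00
    endloop
  endfacet
  facet normal -0.0079 1.0000 0.0000
    outer loop
      vertex 5.31 7.97 0.00
      vertex 2.79 7.95 9.00
      vertex 5.31 7.97 9.00
    endloop
  endfacet
  facet normal -0.5917 0.8062 0.0000
    outer loop
      vertex 2.79 7.95 0.00
      vertex 0.76 6.46 0.00
      vertex 0.76 6.46 9.00
    endloop
  endfacet
  facet normal -0.5917 0.8062 0.0000
    outer loop
      vertex 2.79 7.95 0.00
      vertex 0.76 6.46 9.00
      vertex 2.79 7.95 9.00
    endloop
  endfacet
  facet normal -0.9537 0.3008 0.0000
    outer loop
      vertex 0.76 6.46 0.00
      vertex 0.00 4.05 0.00
      vertex 0.00 4.05 9.00
    endloop
  endfacet
  facet normal -0.9537 0.3008 0.0000
    outer loop
      vertex 0.76 6.46 0.00
      vertex 0.00 4.05 9.00
      vertex 0.76 6.46 9.00
    endloop
  endfacet
  facet normal -0.9483 -0.3174 0.0000
    outer loop
      vertex 0.00 4.05 0.00
      vertex 0.80 1.66 0.00
      vertex 0.80 1.66 9.00
    endloop
  endfacet
  facet normal -0.9483 -0.3174 0.0000
    outer loop
      vertex 0.00 4.05 0.00
      vertex 0.80 1.66 9.00
      vertex 0.00 4.05 9.00
    endloop
  endfacet
  facet normal -0.5827 -0.8127 0.0000
    outer loop
      vertex 0.80 1.66 0.00
      vertex 2.85 0.19 0.00
      vertex 2.85 0.19 9.00
    endloop
  endfacet
  facet normal -0.5827 -0.8127 0.0000
    outer loop
      vertex 0.80 1.66 0.00
      vertex 2.85 0.19 9.00
      vertex 0.80 1.66 9.00
    endloop
  endfacet
  facet normal 0.0079 -1.0000 0.0000
    outer loop
      vertex 2.85 0.19 0.00
      vertex 5.37 0.21 0.00
      vertex 5.37 0.21 9.00
    endloop
  endfacet
  facet normal 0.0079 -1.0000 0.0000
    outer loop
      vertex 2.85 0.19 0.00
      vertex 5.37 0.21 9.00
      vertex 2.85 0.19 9.00
    endloop
  endfacet
  facet normal 0.5917 -0.8062 0.0000
    outer loop
      vertex 5.37 0.21 0.00
      vertex 7.40 1.70 0.00
      vertex 7.40 1.70 9.00
    endloop
  endfacet
  facet normal 0.5917 -0.8062 0.0000
    outer loop
      vertex 5.37 0.21 0.00
      vertex 7.40 1.70 9.00
      vertex 5.37 0.21 9.00
    endloop
  endfacet
  facet normal 0.9537 -0.3008 0.0000
    outer loop
      vertex 7.40 1.70 0.00
      vertex 8.16 4.11 0.00
      vertex 8.16 4.11 9.00
    endloop
  endfacet
  facet normal 0.9537 -0.3008 0.0000
    outer loop
      vertex 7.40 1.70 0.00
      vertex 8.16 4.11 9.00
      vertex 7.40 1.70 9.00
    endloop
  endfacet
endsolid part

The G0 Z moves step by Δz≈1.50 mm. Every layer's G1 loop is the same polygon, so the solid is a straight extrusion of it from z=0 to z≈9. Closing with flat bottom and top caps and triangulating gives 36 facets — a regular 10-sided prism (a cylinder approximated with 10 flat sides), circumscribed radius ≈ 4.08 mm, height ≈ 9 mm.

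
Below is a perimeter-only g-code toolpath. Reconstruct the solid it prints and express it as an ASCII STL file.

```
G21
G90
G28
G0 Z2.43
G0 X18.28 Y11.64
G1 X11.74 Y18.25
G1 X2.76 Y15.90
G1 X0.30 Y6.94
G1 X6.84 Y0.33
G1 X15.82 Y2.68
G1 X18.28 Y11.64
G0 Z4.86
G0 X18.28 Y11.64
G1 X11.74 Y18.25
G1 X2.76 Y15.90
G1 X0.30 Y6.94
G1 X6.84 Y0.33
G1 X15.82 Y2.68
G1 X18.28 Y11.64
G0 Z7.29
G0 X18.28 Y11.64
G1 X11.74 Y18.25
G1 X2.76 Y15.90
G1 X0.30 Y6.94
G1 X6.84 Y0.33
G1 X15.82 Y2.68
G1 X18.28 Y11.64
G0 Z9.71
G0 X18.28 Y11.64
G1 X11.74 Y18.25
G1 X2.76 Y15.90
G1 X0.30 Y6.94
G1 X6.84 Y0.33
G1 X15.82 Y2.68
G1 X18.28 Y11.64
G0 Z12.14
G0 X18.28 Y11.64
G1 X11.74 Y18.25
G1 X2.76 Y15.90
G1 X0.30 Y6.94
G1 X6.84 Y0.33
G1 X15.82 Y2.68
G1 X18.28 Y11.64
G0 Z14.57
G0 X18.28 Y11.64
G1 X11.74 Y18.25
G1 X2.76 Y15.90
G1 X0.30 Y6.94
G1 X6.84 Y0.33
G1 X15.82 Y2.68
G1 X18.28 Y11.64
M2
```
solid part
  facet normal 0.0000 0.0000 -1.0000
    outer loop
      vertex 2.76 15.90 0.00
      vertex 11.74 18.25 0.00
      vertex 18.28 11.64 0.00
    endloop
  endfacet
  facet normal 0.0000 0.0000 -1.0000
    outer loop
      vertex 0.30 6.94 0.00
      vertex 2.76 15.90 0.00
      vertex 18.28 11.64 0.00
    endloop
  endfacet
  facet normal 0.0000 0.0000 -1.0000
    outer loop
      vertex 6.84 0.33 0.00
      vertex 0.30 6.94 0.00
      vertex 18.28 11.64 0.00
    endloop
  endfacet
  facet normal 0.0000 0.0000 -1.0000
    outer loop
      vertex 15.82 2.68 0.00
      vertex 6.84 0.33 0.00
      vertex 18.28 11.64 0.00
    endloop
  endfacet
  facet normal 0.0000 0.0000 1.0000
    outer loop
      vertex 18.28 11.64 14.57
      vertex 11.74 18.25 14.57
      vertex 2.76 15.90 14.57
    endloop
  endfacet
  facet normal 0.0000 0.0000 1.0000
    outer loop
      vertex 18.28 11.64 14.57
      vertex 2.76 15.90 14.57
      vertex 0.30 6.94 14.57
    endloop
  endfacet
  facet normal 0.0000 0.0000 1.0000
    outer loop
      vertex 18.28 11.64 14.57
      vertex 0.30 6.94 14.57
      vertex 6.84 0.33 14.57
    endloop
  endfacet
  facet normal 0.0000 0.0000 1.0000
    outer loop
      vertex 18.28 11.64 14.57
      vertex 6.84 0.33 14.57
      vertex 15.82 2.68 14.57
    endloop
  endfacet
  facet normal 0.7109 0.7033 0.0000
    outer loop
      vertex 18.28 11.64 0.00
      vertex 11.74 18.25 0.00
      vertex 11.74 18.25 14.57
    endloop
  endfacet
  facet normal 0.7109 0.7033 0.0000
    outer loop
      vertex 18.28 11.64 0.00
      vertex 11.74 18.25 14.57
      vertex 18.28 11.64 14.57
    endloop
  endfacet
  facet normal -0.2532 0.9674 0.0000
    outer loop
      vertex 11.74 18.25 0.00
      vertex 2.76 15.90 0.00
      vertex 2.76 15.90 14.57
    endloop
  endfacet
  facet normal -0.2532 0.9674 0.0000
    outer loop
      vertex 11.74 18.25 0.00
      vertex 2.76 15.90 14.57
      vertex 11.74 18.25 14.57
    endloop
  endfacet
  facet normal -0.9643 0.2648 0.0000
    outer loop
      vertex 2.76 15.90 0.00
      vertex 0.30 6.94 0.00
      vertex 0.30 6.94 14.57
    endloop
  endfacet
  facet normal -0.9643 0.2648 0.0000
    outer loop
      vertex 2.76 15.90 0.00
      vertex 0.30 6.94 14.57
      vertex 2.76 15.90 14.57
    endloop
  endfacet
  facet normal -0.7109 -0.7033 0.0000
    outer loop
      vertex 0.30 6.94 0.00
      vertex 6.84 0.33 0.00
      vertex 6.84 0.33 14.57
    endloop
  endfacet
  facet normal -0.7109 -0.7033 0.0000
    outer loop
      vertex 0.30 6.94 0.00
      vertex 6.84 0.33 14.57
      vertex 0.30 6.94 14.57
    endloop
  endfacet
  facet normal 0.2532 -0.9674 0.0000
    outer loop
      vertex 6.84 0.33 0.00
      vertex 15.82 2.68 0.00
      vertex 15.82 2.68 14.57
    endloop
  endfacet
  facet normal 0.2532 -0.9674 0.0000
    outer loop
      vertex 6.84 0.33 0.00
      vertex 15.82 2.68 14.57
      vertex 6.84 0.33 14.57
    endloop
  endfacet
  facet normal 0.9643 -0.2648 0.0000
    outer loop
      vertex 15.82 2.68 0.00
      vertex 18.28 11.64 0.00
      vertex 18.28 11.64 14.57
    endloop
  endfacet
  facet normal 0.9643 -0.2648 0.0000
    outer loop
      vertex 15.82 2.68 0.00
      vertex 18.28 11.64 14.57
      vertex 15.82 2.68 14.57
    endloop
  endfacet
endsolid part

The G0 Z moves step by Δz≈2.43 mm. Every layer's G1 loop is the same polygon, so the solid is a straight extrusion of it from z=0 to z≈14.6. Closing with flat bottom and top caps and triangulating gives 20 facets — a regular 6-sided prism (a cylinder approximated with 6 flat sides), circumscribed radius ≈ 9.29 mm, height ≈ 14.6 mm.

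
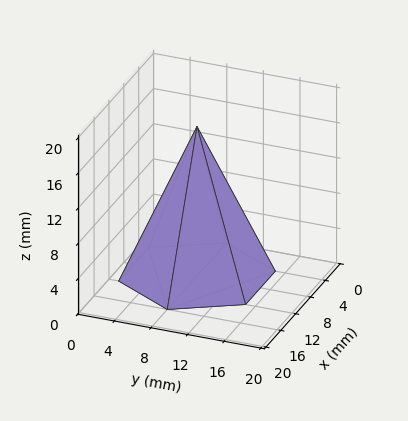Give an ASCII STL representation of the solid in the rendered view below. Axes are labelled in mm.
Reading the render: the shape is a regular 6-sided pyramid, base circumscribed radius ≈ 8 mm, apex at z ≈ 17 mm (dimensions read to the nearest mm from the axis ticks). For the STL, each face is triangulated and given an outward normal.

solid part
  facet normal 0.0000 0.0000 -1.0000
    outer loop
      vertex 4.00 14.93 0.00
      vertex 12.00 14.93 0.00
      vertex 16.00 8.00 0.00
    endloop
  endfacet
  facet normal 0.0000 0.0000 -1.0000
    outer loop
      vertex 0.00 8.00 0.00
      vertex 4.00 14.93 0.00
      vertex 16.00 8.00 0.00
    endloop
  endfacet
  facet normal 0.0000 0.0000 -1.0000
    outer loop
      vertex 4.00 1.07 0.00
      vertex 0.00 8.00 0.00
      vertex 16.00 8.00 0.00
    endloop
  endfacet
  facet normal 0.0000 0.0000 -1.0000
    outer loop
      vertex 12.00 1.07 0.00
      vertex 4.00 1.07 0.00
      vertex 16.00 8.00 0.00
    endloop
  endfacet
  facet normal 0.8020 0.4629 0.3774
    outer loop
      vertex 16.00 8.00 0.00
      vertex 12.00 14.93 0.00
      vertex 8.00 8.00 17.00
    endloop
  endfacet
  facet normal 0.0000 0.9260 0.3775
    outer loop
      vertex 12.00 14.93 0.00
      vertex 4.00 14.93 0.00
      vertex 8.00 8.00 17.00
    endloop
  endfacet
  facet normal -0.8020 0.4629 0.3774
    outer loop
      vertex 4.00 14.93 0.00
      vertex 0.00 8.00 0.00
      vertex 8.00 8.00 17.00
    endloop
  endfacet
  facet normal -0.8020 -0.4629 0.3774
    outer loop
      vertex 0.00 8.00 0.00
      vertex 4.00 1.07 0.00
      vertex 8.00 8.00 17.00
    endloop
  endfacet
  facet normal 0.0000 -0.9260 0.3775
    outer loop
      vertex 4.00 1.07 0.00
      vertex 12.00 1.07 0.00
      vertex 8.00 8.00 17.00
    endloop
  endfacet
  facet normal 0.8020 -0.4629 0.3774
    outer loop
      vertex 12.00 1.07 0.00
      vertex 16.00 8.00 0.00
      vertex 8.00 8.00 17.00
    endloop
  endfacet
endsolid part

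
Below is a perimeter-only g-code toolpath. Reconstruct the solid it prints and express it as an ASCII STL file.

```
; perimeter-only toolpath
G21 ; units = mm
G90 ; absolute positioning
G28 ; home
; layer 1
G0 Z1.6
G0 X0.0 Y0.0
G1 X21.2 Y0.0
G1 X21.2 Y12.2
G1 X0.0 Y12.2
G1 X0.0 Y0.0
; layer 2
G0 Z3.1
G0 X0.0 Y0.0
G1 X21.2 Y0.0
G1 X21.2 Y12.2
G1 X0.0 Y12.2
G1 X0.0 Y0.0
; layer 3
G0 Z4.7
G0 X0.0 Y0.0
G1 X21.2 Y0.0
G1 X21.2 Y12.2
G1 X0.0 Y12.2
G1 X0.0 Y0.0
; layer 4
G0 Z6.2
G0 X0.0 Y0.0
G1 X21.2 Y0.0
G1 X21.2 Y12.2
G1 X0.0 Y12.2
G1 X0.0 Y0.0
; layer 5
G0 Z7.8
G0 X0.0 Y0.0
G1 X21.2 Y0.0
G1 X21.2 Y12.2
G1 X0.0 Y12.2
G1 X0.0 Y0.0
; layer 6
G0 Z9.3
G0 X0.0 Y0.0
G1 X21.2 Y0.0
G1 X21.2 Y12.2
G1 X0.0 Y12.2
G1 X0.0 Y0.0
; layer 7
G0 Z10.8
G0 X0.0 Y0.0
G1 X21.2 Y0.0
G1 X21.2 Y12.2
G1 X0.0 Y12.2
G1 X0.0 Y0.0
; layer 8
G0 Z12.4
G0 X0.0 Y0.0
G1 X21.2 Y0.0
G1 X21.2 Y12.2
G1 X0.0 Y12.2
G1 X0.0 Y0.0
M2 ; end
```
solid part
  facet normal 0.0000 0.0000 -1.0000
    outer loop
      vertex 21.2 12.2 0.0
      vertex 21.2 0.0 0.0
      vertex 0.0 0.0 0.0
    endloop
  endfacet
  facet normal 0.0000 0.0000 -1.0000
    outer loop
      vertex 0.0 12.2 0.0
      vertex 21.2 12.2 0.0
      vertex 0.0 0.0 0.0
    endloop
  endfacet
  facet normal 0.0000 0.0000 1.0000
    outer loop
      vertex 0.0 0.0 12.4
      vertex 21.2 0.0 12.4
      vertex 21.2 12.2 12.4
    endloop
  endfacet
  facet normal 0.0000 0.0000 1.0000
    outer loop
      vertex 0.0 0.0 12.4
      vertex 21.2 12.2 12.4
      vertex 0.0 12.2 12.4
    endloop
  endfacet
  facet normal 0.0000 -1.0000 0.0000
    outer loop
      vertex 0.0 0.0 0.0
      vertex 21.2 0.0 0.0
      vertex 21.2 0.0 12.4
    endloop
  endfacet
  facet normal 0.0000 -1.0000 0.0000
    outer loop
      vertex 0.0 0.0 0.0
      vertex 21.2 0.0 12.4
      vertex 0.0 0.0 12.4
    endloop
  endfacet
  facet normal 0.0000 1.0000 0.0000
    outer loop
      vertex 21.2 12.2 12.4
      vertex 21.2 12.2 0.0
      vertex 0.0 12.2 0.0
    endloop
  endfacet
  facet normal 0.0000 1.0000 0.0000
    outer loop
      vertex 0.0 12.2 12.4
      vertex 21.2 12.2 12.4
      vertex 0.0 12.2 0.0
    endloop
  endfacet
  facet normal -1.0000 0.0000 0.0000
    outer loop
      vertex 0.0 12.2 12.4
      vertex 0.0 12.2 0.0
      vertex 0.0 0.0 0.0
    endloop
  endfacet
  facet normal -1.0000 0.0000 0.0000
    outer loop
      vertex 0.0 0.0 12.4
      vertex 0.0 12.2 12.4
      vertex 0.0 0.0 0.0
    endloop
  endfacet
  facet normal 1.0000 0.0000 0.0000
    outer loop
      vertex 21.2 0.0 0.0
      vertex 21.2 12.2 0.0
      vertex 21.2 12.2 12.4
    endloop
  endfacet
  facet normal 1.0000 0.0000 0.0000
    outer loop
      vertex 21.2 0.0 0.0
      vertex 21.2 12.2 12.4
      vertex 21.2 0.0 12.4
    endloop
  endfacet
endsolid part

The G0 Z moves step by Δz≈1.6 mm. Every layer's G1 loop is the same polygon, so the solid is a straight extrusion of it from z=0 to z≈12.4. Closing with flat bottom and top caps and triangulating gives 12 facets — a rectangular box, roughly 21.2 × 12.2 mm footprint and 12.4 mm tall.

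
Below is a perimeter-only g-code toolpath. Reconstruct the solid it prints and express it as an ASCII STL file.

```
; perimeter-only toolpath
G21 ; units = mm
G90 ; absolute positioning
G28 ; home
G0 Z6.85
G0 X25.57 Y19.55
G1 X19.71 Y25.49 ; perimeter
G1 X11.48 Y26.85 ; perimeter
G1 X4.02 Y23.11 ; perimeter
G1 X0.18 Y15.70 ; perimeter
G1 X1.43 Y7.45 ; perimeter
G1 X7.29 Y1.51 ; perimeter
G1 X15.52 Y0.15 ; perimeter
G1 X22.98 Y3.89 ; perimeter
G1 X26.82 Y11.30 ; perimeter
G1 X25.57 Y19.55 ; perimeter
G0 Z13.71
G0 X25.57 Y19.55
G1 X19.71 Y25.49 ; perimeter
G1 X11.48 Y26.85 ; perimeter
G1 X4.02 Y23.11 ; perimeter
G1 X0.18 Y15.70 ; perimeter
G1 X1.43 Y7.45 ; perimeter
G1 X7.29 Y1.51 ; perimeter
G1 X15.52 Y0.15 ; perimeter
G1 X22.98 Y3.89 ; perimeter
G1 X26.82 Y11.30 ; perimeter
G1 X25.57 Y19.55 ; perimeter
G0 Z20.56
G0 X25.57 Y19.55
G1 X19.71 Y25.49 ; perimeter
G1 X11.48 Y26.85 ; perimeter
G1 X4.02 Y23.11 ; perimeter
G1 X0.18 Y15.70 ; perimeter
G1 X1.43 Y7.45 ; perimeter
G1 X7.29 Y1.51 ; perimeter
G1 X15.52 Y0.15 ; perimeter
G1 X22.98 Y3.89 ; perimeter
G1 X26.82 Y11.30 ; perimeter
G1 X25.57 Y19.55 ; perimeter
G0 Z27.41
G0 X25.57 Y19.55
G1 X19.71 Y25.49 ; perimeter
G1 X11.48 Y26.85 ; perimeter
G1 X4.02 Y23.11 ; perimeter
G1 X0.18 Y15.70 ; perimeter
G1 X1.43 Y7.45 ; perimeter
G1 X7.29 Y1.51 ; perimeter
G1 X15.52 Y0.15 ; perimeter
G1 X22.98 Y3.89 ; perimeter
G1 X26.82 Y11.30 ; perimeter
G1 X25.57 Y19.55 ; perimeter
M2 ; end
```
solid part
  facet normal 0.0000 0.0000 -1.0000
    outer loop
      vertex 11.48 26.85 0.00
      vertex 19.71 25.49 0.00
      vertex 25.57 19.55 0.00
    endloop
  endfacet
  facet normal 0.0000 0.0000 -1.0000
    outer loop
      vertex 4.02 23.11 0.00
      vertex 11.48 26.85 0.00
      vertex 25.57 19.55 0.00
    endloop
  endfacet
  facet normal 0.0000 0.0000 -1.0000
    outer loop
      vertex 0.18 15.70 0.00
      vertex 4.02 23.11 0.00
      vertex 25.57 19.55 0.00
    endloop
  endfacet
  facet normal 0.0000 0.0000 -1.0000
    outer loop
      vertex 1.43 7.45 0.00
      vertex 0.18 15.70 0.00
      vertex 25.57 19.55 0.00
    endloop
  endfacet
  facet normal 0.0000 0.0000 -1.0000
    outer loop
      vertex 7.29 1.51 0.00
      vertex 1.43 7.45 0.00
      vertex 25.57 19.55 0.00
    endloop
  endfacet
  facet normal 0.0000 0.0000 -1.0000
    outer loop
      vertex 15.52 0.15 0.00
      vertex 7.29 1.51 0.00
      vertex 25.57 19.55 0.00
    endloop
  endfacet
  facet normal 0.0000 0.0000 -1.0000
    outer loop
      vertex 22.98 3.89 0.00
      vertex 15.52 0.15 0.00
      vertex 25.57 19.55 0.00
    endloop
  endfacet
  facet normal 0.0000 0.0000 -1.0000
    outer loop
      vertex 26.82 11.30 0.00
      vertex 22.98 3.89 0.00
      vertex 25.57 19.55 0.00
    endloop
  endfacet
  facet normal 0.0000 0.0000 1.0000
    outer loop
      vertex 25.57 19.55 27.41
      vertex 19.71 25.49 27.41
      vertex 11.48 26.85 27.41
    endloop
  endfacet
  facet normal 0.0000 0.0000 1.0000
    outer loop
      vertex 25.57 19.55 27.41
      vertex 11.48 26.85 27.41
      vertex 4.02 23.11 27.41
    endloop
  endfacet
  facet normal 0.0000 0.0000 1.0000
    outer loop
      vertex 25.57 19.55 27.41
      vertex 4.02 23.11 27.41
      vertex 0.18 15.70 27.41
    endloop
  endfacet
  facet normal 0.0000 0.0000 1.0000
    outer loop
      vertex 25.57 19.55 27.41
      vertex 0.18 15.70 27.41
      vertex 1.43 7.45 27.41
    endloop
  endfacet
  facet normal 0.0000 0.0000 1.0000
    outer loop
      vertex 25.57 19.55 27.41
      vertex 1.43 7.45 27.41
      vertex 7.29 1.51 27.41
    endloop
  endfacet
  facet normal 0.0000 0.0000 1.0000
    outer loop
      vertex 25.57 19.55 27.41
      vertex 7.29 1.51 27.41
      vertex 15.52 0.15 27.41
    endloop
  endfacet
  facet normal 0.0000 0.0000 1.0000
    outer loop
      vertex 25.57 19.55 27.41
      vertex 15.52 0.15 27.41
      vertex 22.98 3.89 27.41
    endloop
  endfacet
  facet normal 0.0000 0.0000 1.0000
    outer loop
      vertex 25.57 19.55 27.41
      vertex 22.98 3.89 27.41
      vertex 26.82 11.30 27.41
    endloop
  endfacet
  facet normal 0.7119 0.7023 0.0000
    outer loop
      vertex 25.57 19.55 0.00
      vertex 19.71 25.49 0.00
      vertex 19.71 25.49 27.41
    endloop
  endfacet
  facet normal 0.7119 0.7023 0.0000
    outer loop
      vertex 25.57 19.55 0.00
      vertex 19.71 25.49 27.41
      vertex 25.57 19.55 27.41
    endloop
  endfacet
  facet normal 0.1630 0.9866 0.0000
    outer loop
      vertex 19.71 25.49 0.00
      vertex 11.48 26.85 0.00
      vertex 11.48 26.85 27.41
    endloop
  endfacet
  facet normal 0.1630 0.9866 0.0000
    outer loop
      vertex 19.71 25.49 0.00
      vertex 11.48 26.85 27.41
      vertex 19.71 25.49 27.41
    endloop
  endfacet
  facet normal -0.4482 0.8939 0.0000
    outer loop
      vertex 11.48 26.85 0.00
      vertex 4.02 23.11 0.00
      vertex 4.02 23.11 27.41
    endloop
  endfacet
  facet normal -0.4482 0.8939 0.0000
    outer loop
      vertex 11.48 26.85 0.00
      vertex 4.02 23.11 27.41
      vertex 11.48 26.85 27.41
    endloop
  endfacet
  facet normal -0.8879 0.4601 0.0000
    outer loop
      vertex 4.02 23.11 0.00
      vertex 0.18 15.70 0.00
      vertex 0.18 15.70 27.41
    endloop
  endfacet
  facet normal -0.8879 0.4601 0.0000
    outer loop
      vertex 4.02 23.11 0.00
      vertex 0.18 15.70 27.41
      vertex 4.02 23.11 27.41
    endloop
  endfacet
  facet normal -0.9887 -0.1498 0.0000
    outer loop
      vertex 0.18 15.70 0.00
      vertex 1.43 7.45 0.00
      vertex 1.43 7.45 27.41
    endloop
  endfacet
  facet normal -0.9887 -0.1498 0.0000
    outer loop
      vertex 0.18 15.70 0.00
      vertex 1.43 7.45 27.41
      vertex 0.18 15.70 27.41
    endloop
  endfacet
  facet normal -0.7119 -0.7023 0.0000
    outer loop
      vertex 1.43 7.45 0.00
      vertex 7.29 1.51 0.00
      vertex 7.29 1.51 27.41
    endloop
  endfacet
  facet normal -0.7119 -0.7023 0.0000
    outer loop
      vertex 1.43 7.45 0.00
      vertex 7.29 1.51 27.41
      vertex 1.43 7.45 27.41
    endloop
  endfacet
  facet normal -0.1630 -0.9866 0.0000
    outer loop
      vertex 7.29 1.51 0.00
      vertex 15.52 0.15 0.00
      vertex 15.52 0.15 27.41
    endloop
  endfacet
  facet normal -0.1630 -0.9866 0.0000
    outer loop
      vertex 7.29 1.51 0.00
      vertex 15.52 0.15 27.41
      vertex 7.29 1.51 27.41
    endloop
  endfacet
  facet normal 0.4482 -0.8939 0.0000
    outer loop
      vertex 15.52 0.15 0.00
      vertex 22.98 3.89 0.00
      vertex 22.98 3.89 27.41
    endloop
  endfacet
  facet normal 0.4482 -0.8939 0.0000
    outer loop
      vertex 15.52 0.15 0.00
      vertex 22.98 3.89 27.41
      vertex 15.52 0.15 27.41
    endloop
  endfacet
  facet normal 0.8879 -0.4601 0.0000
    outer loop
      vertex 22.98 3.89 0.00
      vertex 26.82 11.30 0.00
      vertex 26.82 11.30 27.41
    endloop
  endfacet
  facet normal 0.8879 -0.4601 0.0000
    outer loop
      vertex 22.98 3.89 0.00
      vertex 26.82 11.30 27.41
      vertex 22.98 3.89 27.41
    endloop
  endfacet
  facet normal 0.9887 0.1498 0.0000
    outer loop
      vertex 26.82 11.30 0.00
      vertex 25.57 19.55 0.00
      vertex 25.57 19.55 27.41
    endloop
  endfacet
  facet normal 0.9887 0.1498 0.0000
    outer loop
      vertex 26.82 11.30 0.00
      vertex 25.57 19.55 27.41
      vertex 26.82 11.30 27.41
    endloop
  endfacet
endsolid part

The G0 Z moves step by Δz≈6.85 mm. Every layer's G1 loop is the same polygon, so the solid is a straight extrusion of it from z=0 to z≈27.4. Closing with flat bottom and top caps and triangulating gives 36 facets — a regular 10-sided prism (a cylinder approximated with 10 flat sides), circumscribed radius ≈ 13.5 mm, height ≈ 27.4 mm.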